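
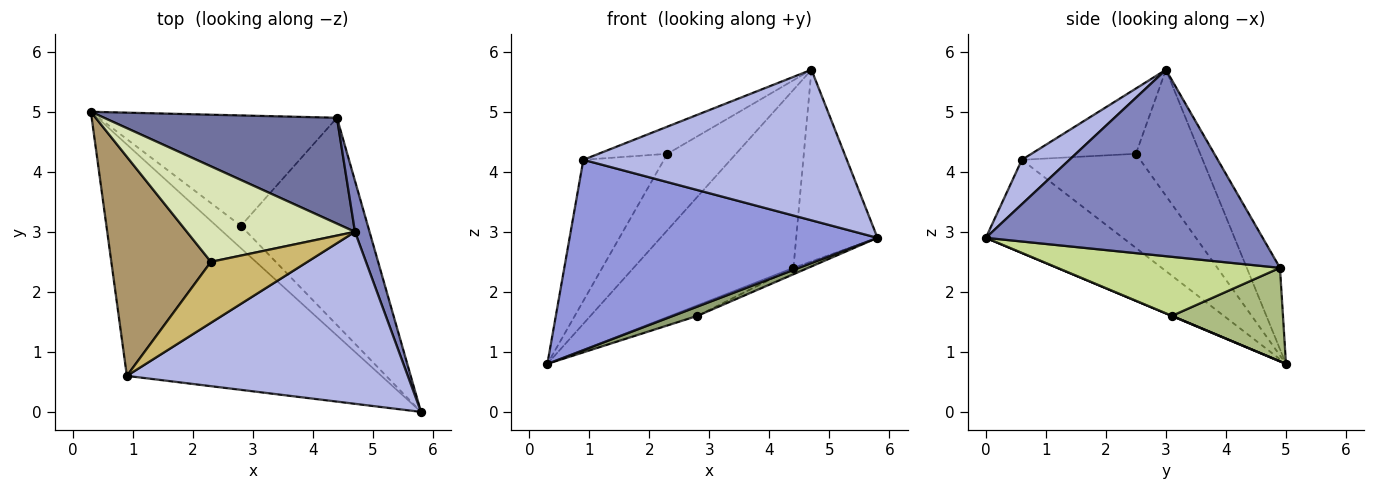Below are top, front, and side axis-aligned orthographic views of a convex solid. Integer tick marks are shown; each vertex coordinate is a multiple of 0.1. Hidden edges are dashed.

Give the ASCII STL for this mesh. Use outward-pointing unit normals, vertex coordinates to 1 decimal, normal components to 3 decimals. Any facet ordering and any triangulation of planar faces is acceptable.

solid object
 facet normal -0.176 0.846 0.503
  outer loop
   vertex 4.4 4.9 2.4
   vertex 0.3 5.0 0.8
   vertex 4.7 3.0 5.7
  endloop
 endfacet
 facet normal 0.957 0.281 0.075
  outer loop
   vertex 4.4 4.9 2.4
   vertex 4.7 3.0 5.7
   vertex 5.8 0.0 2.9
  endloop
 endfacet
 facet normal -0.272 -0.611 -0.743
  outer loop
   vertex 0.9 0.6 4.2
   vertex 0.3 5.0 0.8
   vertex 5.8 0.0 2.9
  endloop
 endfacet
 facet normal 0.118 -0.654 0.747
  outer loop
   vertex 0.9 0.6 4.2
   vertex 5.8 0.0 2.9
   vertex 4.7 3.0 5.7
  endloop
 endfacet
 facet normal 0.005 -0.383 -0.924
  outer loop
   vertex 2.8 3.1 1.6
   vertex 5.8 0.0 2.9
   vertex 0.3 5.0 0.8
  endloop
 endfacet
 facet normal 0.364 0.089 -0.927
  outer loop
   vertex 2.8 3.1 1.6
   vertex 0.3 5.0 0.8
   vertex 4.4 4.9 2.4
  endloop
 endfacet
 facet normal 0.422 0.028 -0.906
  outer loop
   vertex 2.8 3.1 1.6
   vertex 4.4 4.9 2.4
   vertex 5.8 0.0 2.9
  endloop
 endfacet
 facet normal -0.505 0.539 0.674
  outer loop
   vertex 2.3 2.5 4.3
   vertex 4.7 3.0 5.7
   vertex 0.3 5.0 0.8
  endloop
 endfacet
 facet normal -0.622 0.424 0.658
  outer loop
   vertex 2.3 2.5 4.3
   vertex 0.3 5.0 0.8
   vertex 0.9 0.6 4.2
  endloop
 endfacet
 facet normal -0.525 0.346 0.777
  outer loop
   vertex 2.3 2.5 4.3
   vertex 0.9 0.6 4.2
   vertex 4.7 3.0 5.7
  endloop
 endfacet
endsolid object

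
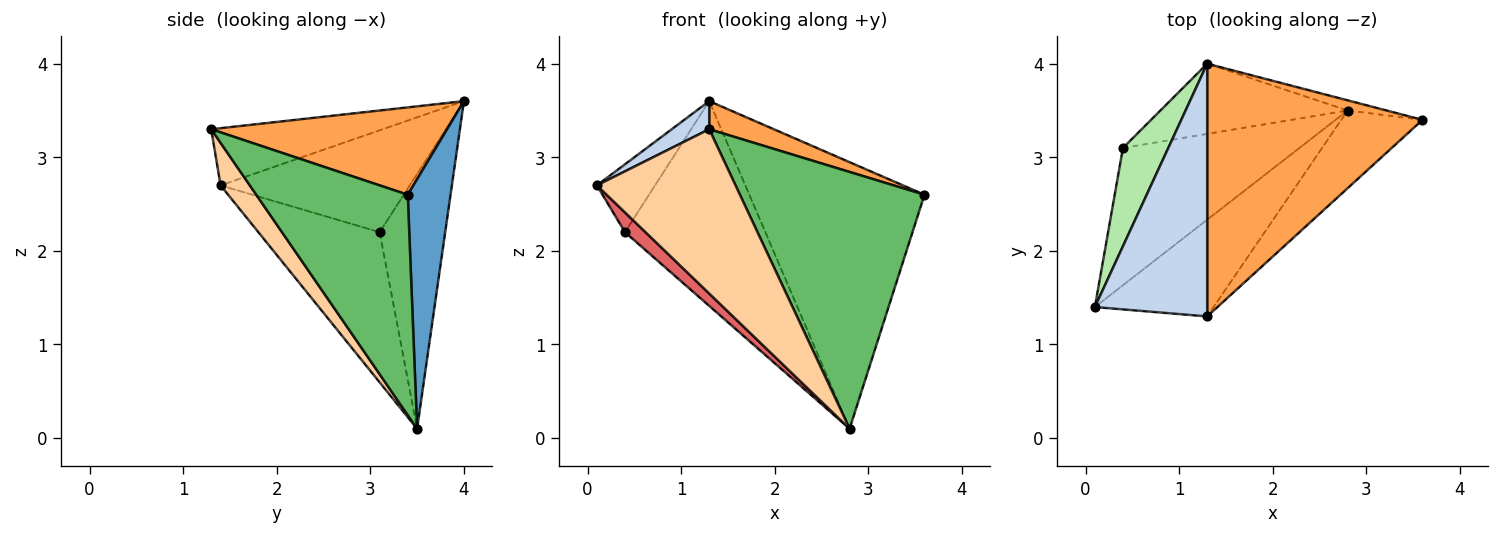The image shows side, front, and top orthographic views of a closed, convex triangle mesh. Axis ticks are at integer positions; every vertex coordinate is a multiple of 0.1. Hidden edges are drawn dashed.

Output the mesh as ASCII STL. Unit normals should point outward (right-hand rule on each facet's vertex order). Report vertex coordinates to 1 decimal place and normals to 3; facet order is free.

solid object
 facet normal 0.237 0.971 -0.037
  outer loop
   vertex 2.8 3.5 0.1
   vertex 1.3 4.0 3.6
   vertex 3.6 3.4 2.6
  endloop
 endfacet
 facet normal -0.452 -0.099 0.887
  outer loop
   vertex 1.3 1.3 3.3
   vertex 1.3 4.0 3.6
   vertex 0.1 1.4 2.7
  endloop
 endfacet
 facet normal 0.374 -0.102 0.922
  outer loop
   vertex 1.3 1.3 3.3
   vertex 3.6 3.4 2.6
   vertex 1.3 4.0 3.6
  endloop
 endfacet
 facet normal 0.179 -0.848 -0.499
  outer loop
   vertex 1.3 1.3 3.3
   vertex 0.1 1.4 2.7
   vertex 2.8 3.5 0.1
  endloop
 endfacet
 facet normal 0.618 -0.753 -0.228
  outer loop
   vertex 1.3 1.3 3.3
   vertex 2.8 3.5 0.1
   vertex 3.6 3.4 2.6
  endloop
 endfacet
 facet normal -0.880 0.270 0.392
  outer loop
   vertex 0.4 3.1 2.2
   vertex 0.1 1.4 2.7
   vertex 1.3 4.0 3.6
  endloop
 endfacet
 facet normal -0.644 -0.109 -0.757
  outer loop
   vertex 0.4 3.1 2.2
   vertex 2.8 3.5 0.1
   vertex 0.1 1.4 2.7
  endloop
 endfacet
 facet normal -0.404 0.865 -0.297
  outer loop
   vertex 0.4 3.1 2.2
   vertex 1.3 4.0 3.6
   vertex 2.8 3.5 0.1
  endloop
 endfacet
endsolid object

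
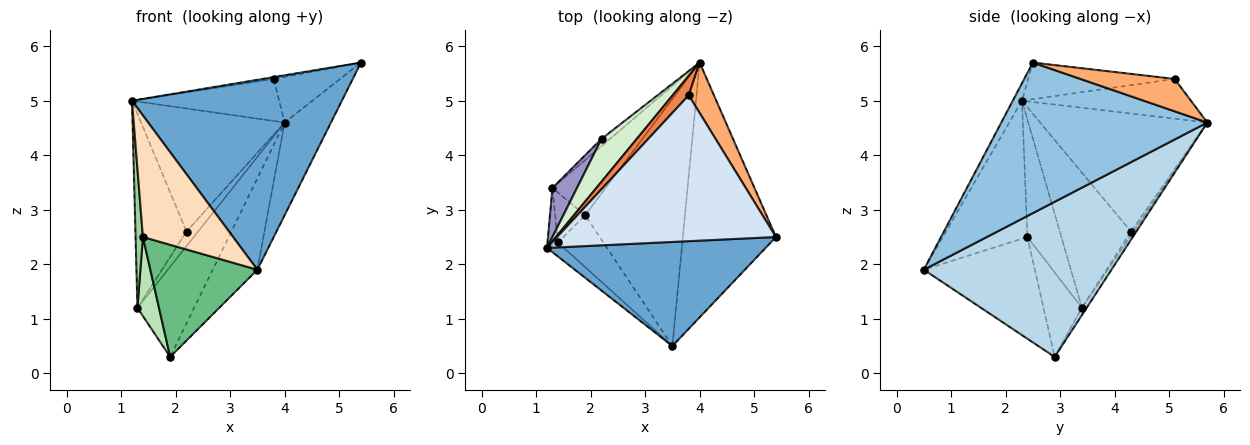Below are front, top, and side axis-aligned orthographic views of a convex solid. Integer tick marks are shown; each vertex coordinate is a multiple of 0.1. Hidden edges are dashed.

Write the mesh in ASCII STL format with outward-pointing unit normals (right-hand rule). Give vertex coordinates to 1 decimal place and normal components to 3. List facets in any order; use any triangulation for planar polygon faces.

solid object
 facet normal -0.038 -0.876 0.480
  outer loop
   vertex 3.5 0.5 1.9
   vertex 5.4 2.5 5.7
   vertex 1.2 2.3 5.0
  endloop
 endfacet
 facet normal 0.835 0.188 -0.517
  outer loop
   vertex 3.5 0.5 1.9
   vertex 4.0 5.7 4.6
   vertex 5.4 2.5 5.7
  endloop
 endfacet
 facet normal 0.825 0.196 -0.530
  outer loop
   vertex 3.5 0.5 1.9
   vertex 1.9 2.9 0.3
   vertex 4.0 5.7 4.6
  endloop
 endfacet
 facet normal -0.165 0.012 0.986
  outer loop
   vertex 3.8 5.1 5.4
   vertex 1.2 2.3 5.0
   vertex 5.4 2.5 5.7
  endloop
 endfacet
 facet normal -0.721 0.628 0.291
  outer loop
   vertex 3.8 5.1 5.4
   vertex 4.0 5.7 4.6
   vertex 1.2 2.3 5.0
  endloop
 endfacet
 facet normal 0.689 0.486 0.537
  outer loop
   vertex 3.8 5.1 5.4
   vertex 5.4 2.5 5.7
   vertex 4.0 5.7 4.6
  endloop
 endfacet
 facet normal -0.070 0.851 -0.520
  outer loop
   vertex 1.3 3.4 1.2
   vertex 4.0 5.7 4.6
   vertex 1.9 2.9 0.3
  endloop
 endfacet
 facet normal -0.682 -0.727 -0.084
  outer loop
   vertex 1.4 2.4 2.5
   vertex 3.5 0.5 1.9
   vertex 1.2 2.3 5.0
  endloop
 endfacet
 facet normal -0.685 -0.661 -0.306
  outer loop
   vertex 1.4 2.4 2.5
   vertex 1.9 2.9 0.3
   vertex 3.5 0.5 1.9
  endloop
 endfacet
 facet normal -0.974 -0.210 -0.086
  outer loop
   vertex 1.4 2.4 2.5
   vertex 1.2 2.3 5.0
   vertex 1.3 3.4 1.2
  endloop
 endfacet
 facet normal -0.833 -0.468 -0.296
  outer loop
   vertex 1.4 2.4 2.5
   vertex 1.3 3.4 1.2
   vertex 1.9 2.9 0.3
  endloop
 endfacet
 facet normal -0.740 0.635 0.221
  outer loop
   vertex 2.2 4.3 2.6
   vertex 1.2 2.3 5.0
   vertex 4.0 5.7 4.6
  endloop
 endfacet
 facet normal -0.804 0.577 0.146
  outer loop
   vertex 2.2 4.3 2.6
   vertex 1.3 3.4 1.2
   vertex 1.2 2.3 5.0
  endloop
 endfacet
 facet normal -0.195 0.877 -0.439
  outer loop
   vertex 2.2 4.3 2.6
   vertex 4.0 5.7 4.6
   vertex 1.3 3.4 1.2
  endloop
 endfacet
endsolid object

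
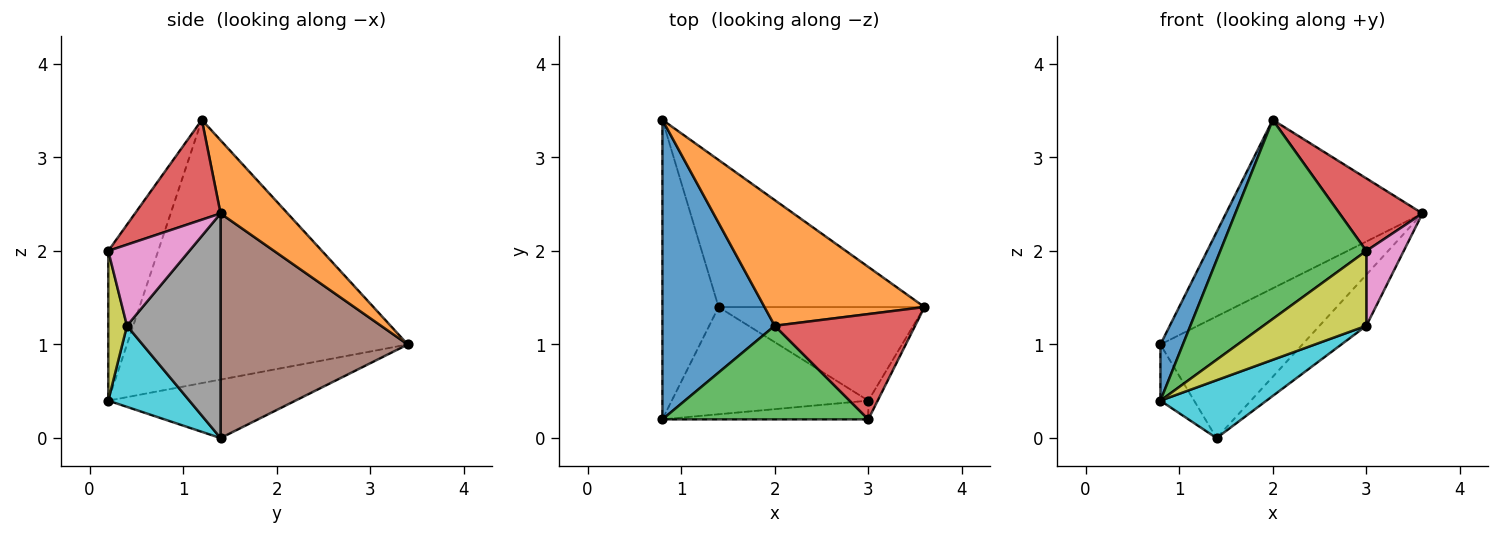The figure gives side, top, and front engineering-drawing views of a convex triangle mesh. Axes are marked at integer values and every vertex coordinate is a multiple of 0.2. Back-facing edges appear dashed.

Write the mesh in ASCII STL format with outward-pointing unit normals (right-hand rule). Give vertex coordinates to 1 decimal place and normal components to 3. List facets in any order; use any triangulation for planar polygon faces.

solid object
 facet normal -0.917 -0.073 0.391
  outer loop
   vertex 2.0 1.2 3.4
   vertex 0.8 3.4 1.0
   vertex 0.8 0.2 0.4
  endloop
 endfacet
 facet normal 0.264 0.773 0.577
  outer loop
   vertex 2.0 1.2 3.4
   vertex 3.6 1.4 2.4
   vertex 0.8 3.4 1.0
  endloop
 endfacet
 facet normal -0.296 -0.865 0.406
  outer loop
   vertex 3.0 0.2 2.0
   vertex 2.0 1.2 3.4
   vertex 0.8 0.2 0.4
  endloop
 endfacet
 facet normal 0.505 -0.490 0.711
  outer loop
   vertex 3.0 0.2 2.0
   vertex 3.6 1.4 2.4
   vertex 2.0 1.2 3.4
  endloop
 endfacet
 facet normal -0.715 0.129 -0.687
  outer loop
   vertex 1.4 1.4 0.0
   vertex 0.8 0.2 0.4
   vertex 0.8 3.4 1.0
  endloop
 endfacet
 facet normal 0.643 0.488 -0.590
  outer loop
   vertex 1.4 1.4 0.0
   vertex 0.8 3.4 1.0
   vertex 3.6 1.4 2.4
  endloop
 endfacet
 facet normal 0.903 -0.417 -0.104
  outer loop
   vertex 3.0 0.4 1.2
   vertex 3.6 1.4 2.4
   vertex 3.0 0.2 2.0
  endloop
 endfacet
 facet normal 0.692 0.346 -0.634
  outer loop
   vertex 3.0 0.4 1.2
   vertex 1.4 1.4 0.0
   vertex 3.6 1.4 2.4
  endloop
 endfacet
 facet normal 0.174 -0.955 -0.239
  outer loop
   vertex 3.0 0.4 1.2
   vertex 3.0 0.2 2.0
   vertex 0.8 0.2 0.4
  endloop
 endfacet
 facet normal 0.341 -0.446 -0.827
  outer loop
   vertex 3.0 0.4 1.2
   vertex 0.8 0.2 0.4
   vertex 1.4 1.4 0.0
  endloop
 endfacet
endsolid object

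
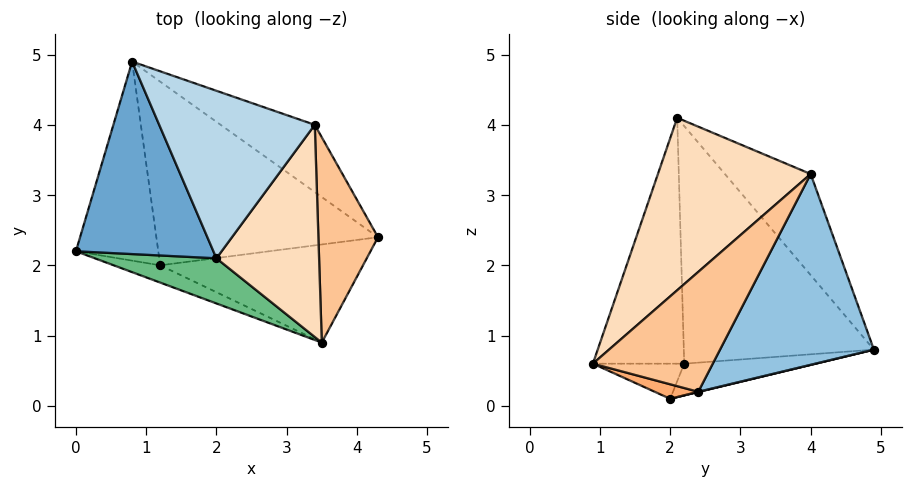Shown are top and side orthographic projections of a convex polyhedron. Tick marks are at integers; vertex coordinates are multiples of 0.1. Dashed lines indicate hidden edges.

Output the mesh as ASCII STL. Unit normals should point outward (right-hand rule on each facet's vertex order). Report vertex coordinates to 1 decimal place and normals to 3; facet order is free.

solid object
 facet normal -0.845 0.214 0.489
  outer loop
   vertex 2.0 2.1 4.1
   vertex 0.8 4.9 0.8
   vertex 0.0 2.2 0.6
  endloop
 endfacet
 facet normal 0.531 0.806 -0.262
  outer loop
   vertex 3.4 4.0 3.3
   vertex 4.3 2.4 0.2
   vertex 0.8 4.9 0.8
  endloop
 endfacet
 facet normal -0.435 0.602 0.669
  outer loop
   vertex 3.4 4.0 3.3
   vertex 0.8 4.9 0.8
   vertex 2.0 2.1 4.1
  endloop
 endfacet
 facet normal -0.354 0.173 -0.919
  outer loop
   vertex 1.2 2.0 0.1
   vertex 0.0 2.2 0.6
   vertex 0.8 4.9 0.8
  endloop
 endfacet
 facet normal 0.001 0.235 -0.972
  outer loop
   vertex 1.2 2.0 0.1
   vertex 0.8 4.9 0.8
   vertex 4.3 2.4 0.2
  endloop
 endfacet
 facet normal 0.068 -0.291 -0.954
  outer loop
   vertex 3.5 0.9 0.6
   vertex 1.2 2.0 0.1
   vertex 4.3 2.4 0.2
  endloop
 endfacet
 facet normal 0.843 -0.338 0.419
  outer loop
   vertex 3.5 0.9 0.6
   vertex 4.3 2.4 0.2
   vertex 3.4 4.0 3.3
  endloop
 endfacet
 facet normal 0.793 -0.385 0.472
  outer loop
   vertex 3.5 0.9 0.6
   vertex 3.4 4.0 3.3
   vertex 2.0 2.1 4.1
  endloop
 endfacet
 facet normal -0.343 -0.924 0.170
  outer loop
   vertex 3.5 0.9 0.6
   vertex 2.0 2.1 4.1
   vertex 0.0 2.2 0.6
  endloop
 endfacet
 facet normal -0.316 -0.851 -0.418
  outer loop
   vertex 3.5 0.9 0.6
   vertex 0.0 2.2 0.6
   vertex 1.2 2.0 0.1
  endloop
 endfacet
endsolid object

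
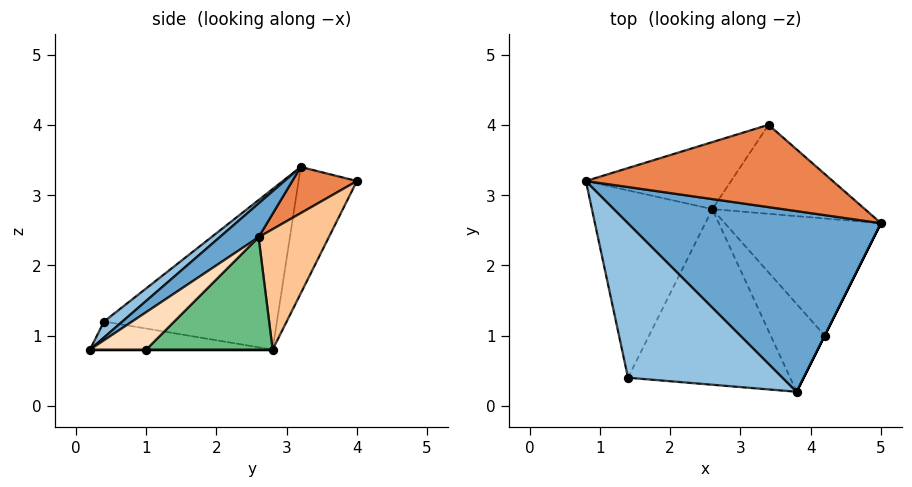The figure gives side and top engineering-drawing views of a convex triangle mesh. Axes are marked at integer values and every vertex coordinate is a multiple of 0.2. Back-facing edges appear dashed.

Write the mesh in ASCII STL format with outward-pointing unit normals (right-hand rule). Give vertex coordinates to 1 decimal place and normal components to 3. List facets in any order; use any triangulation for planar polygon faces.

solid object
 facet normal 0.107 -0.588 0.802
  outer loop
   vertex 3.8 0.2 0.8
   vertex 5.0 2.6 2.4
   vertex 0.8 3.2 3.4
  endloop
 endfacet
 facet normal 0.082 -0.605 0.792
  outer loop
   vertex 1.4 0.4 1.2
   vertex 3.8 0.2 0.8
   vertex 0.8 3.2 3.4
  endloop
 endfacet
 facet normal -0.766 0.287 -0.575
  outer loop
   vertex 1.4 0.4 1.2
   vertex 0.8 3.2 3.4
   vertex 2.6 2.8 0.8
  endloop
 endfacet
 facet normal -0.170 -0.079 -0.982
  outer loop
   vertex 1.4 0.4 1.2
   vertex 2.6 2.8 0.8
   vertex 3.8 0.2 0.8
  endloop
 endfacet
 facet normal 0.173 -0.332 0.927
  outer loop
   vertex 3.4 4.0 3.2
   vertex 0.8 3.2 3.4
   vertex 5.0 2.6 2.4
  endloop
 endfacet
 facet normal -0.300 0.889 -0.345
  outer loop
   vertex 3.4 4.0 3.2
   vertex 2.6 2.8 0.8
   vertex 0.8 3.2 3.4
  endloop
 endfacet
 facet normal 0.405 0.756 -0.513
  outer loop
   vertex 3.4 4.0 3.2
   vertex 5.0 2.6 2.4
   vertex 2.6 2.8 0.8
  endloop
 endfacet
 facet normal 0.894 -0.447 0.000
  outer loop
   vertex 4.2 1.0 0.8
   vertex 5.0 2.6 2.4
   vertex 3.8 0.2 0.8
  endloop
 endfacet
 facet normal 0.519 0.461 -0.720
  outer loop
   vertex 4.2 1.0 0.8
   vertex 2.6 2.8 0.8
   vertex 5.0 2.6 2.4
  endloop
 endfacet
 facet normal 0.000 0.000 -1.000
  outer loop
   vertex 4.2 1.0 0.8
   vertex 3.8 0.2 0.8
   vertex 2.6 2.8 0.8
  endloop
 endfacet
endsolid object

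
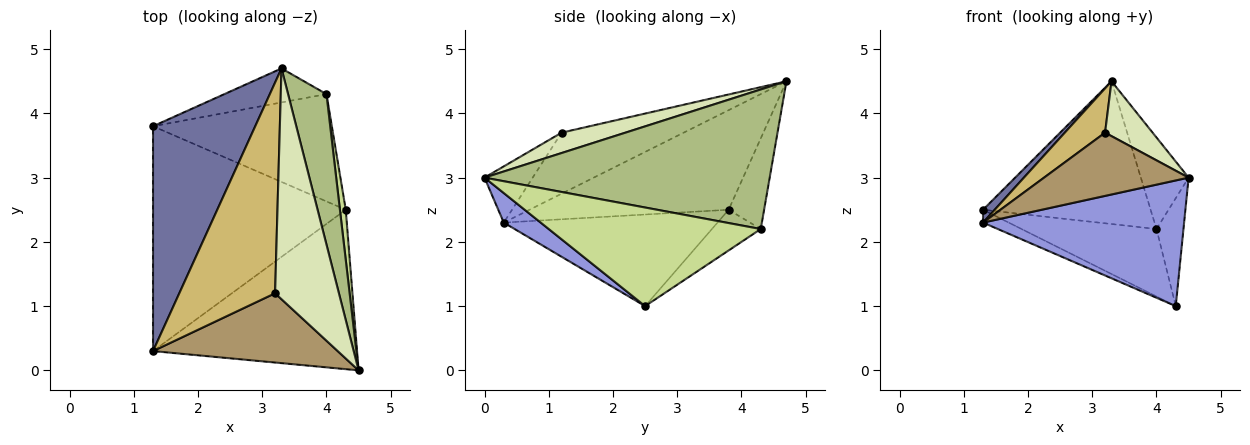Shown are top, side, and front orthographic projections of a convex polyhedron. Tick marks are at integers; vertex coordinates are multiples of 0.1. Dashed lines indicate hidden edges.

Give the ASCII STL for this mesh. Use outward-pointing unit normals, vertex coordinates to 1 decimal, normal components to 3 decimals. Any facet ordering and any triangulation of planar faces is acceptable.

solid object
 facet normal -0.697 -0.041 0.716
  outer loop
   vertex 1.3 0.3 2.3
   vertex 3.3 4.7 4.5
   vertex 1.3 3.8 2.5
  endloop
 endfacet
 facet normal -0.429 0.052 -0.902
  outer loop
   vertex 1.3 0.3 2.3
   vertex 1.3 3.8 2.5
   vertex 4.3 2.5 1.0
  endloop
 endfacet
 facet normal 0.113 -0.615 -0.780
  outer loop
   vertex 1.3 0.3 2.3
   vertex 4.3 2.5 1.0
   vertex 4.5 0.0 3.0
  endloop
 endfacet
 facet normal -0.202 0.953 -0.227
  outer loop
   vertex 4.0 4.3 2.2
   vertex 1.3 3.8 2.5
   vertex 3.3 4.7 4.5
  endloop
 endfacet
 facet normal -0.189 0.523 -0.831
  outer loop
   vertex 4.0 4.3 2.2
   vertex 4.3 2.5 1.0
   vertex 1.3 3.8 2.5
  endloop
 endfacet
 facet normal 0.952 0.159 0.262
  outer loop
   vertex 4.0 4.3 2.2
   vertex 3.3 4.7 4.5
   vertex 4.5 0.0 3.0
  endloop
 endfacet
 facet normal 0.990 0.126 0.059
  outer loop
   vertex 4.0 4.3 2.2
   vertex 4.5 0.0 3.0
   vertex 4.3 2.5 1.0
  endloop
 endfacet
 facet normal 0.296 -0.221 0.929
  outer loop
   vertex 3.2 1.2 3.7
   vertex 4.5 0.0 3.0
   vertex 3.3 4.7 4.5
  endloop
 endfacet
 facet normal -0.219 -0.658 0.721
  outer loop
   vertex 3.2 1.2 3.7
   vertex 1.3 0.3 2.3
   vertex 4.5 0.0 3.0
  endloop
 endfacet
 facet normal -0.529 -0.175 0.830
  outer loop
   vertex 3.2 1.2 3.7
   vertex 3.3 4.7 4.5
   vertex 1.3 0.3 2.3
  endloop
 endfacet
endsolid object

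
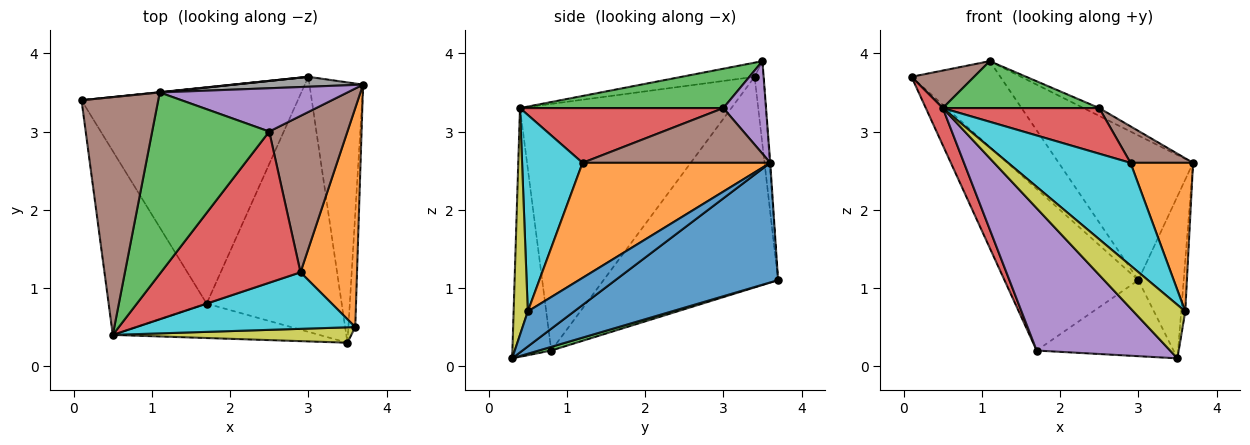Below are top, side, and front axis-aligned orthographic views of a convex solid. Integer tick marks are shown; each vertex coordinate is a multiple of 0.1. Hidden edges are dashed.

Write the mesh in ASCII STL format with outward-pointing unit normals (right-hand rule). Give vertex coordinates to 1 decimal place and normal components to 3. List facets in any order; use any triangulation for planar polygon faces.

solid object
 facet normal 0.884 0.247 -0.396
  outer loop
   vertex 3.0 3.7 1.1
   vertex 3.7 3.6 2.6
   vertex 3.5 0.3 0.1
  endloop
 endfacet
 facet normal -0.615 0.472 -0.632
  outer loop
   vertex 1.7 0.8 0.2
   vertex 0.1 3.4 3.7
   vertex 3.0 3.7 1.1
  endloop
 endfacet
 facet normal 0.026 0.286 -0.958
  outer loop
   vertex 1.7 0.8 0.2
   vertex 3.0 3.7 1.1
   vertex 3.5 0.3 0.1
  endloop
 endfacet
 facet normal -0.927 -0.074 -0.368
  outer loop
   vertex 1.7 0.8 0.2
   vertex 0.5 0.4 3.3
   vertex 0.1 3.4 3.7
  endloop
 endfacet
 facet normal -0.272 -0.935 -0.226
  outer loop
   vertex 1.7 0.8 0.2
   vertex 3.5 0.3 0.1
   vertex 0.5 0.4 3.3
  endloop
 endfacet
 facet normal -0.179 -0.153 0.972
  outer loop
   vertex 1.1 3.5 3.9
   vertex 0.1 3.4 3.7
   vertex 0.5 0.4 3.3
  endloop
 endfacet
 facet normal -0.100 0.995 0.003
  outer loop
   vertex 1.1 3.5 3.9
   vertex 3.0 3.7 1.1
   vertex 0.1 3.4 3.7
  endloop
 endfacet
 facet normal -0.004 0.998 0.068
  outer loop
   vertex 1.1 3.5 3.9
   vertex 3.7 3.6 2.6
   vertex 3.0 3.7 1.1
  endloop
 endfacet
 facet normal 0.254 -0.929 0.267
  outer loop
   vertex 3.6 0.5 0.7
   vertex 0.5 0.4 3.3
   vertex 3.5 0.3 0.1
  endloop
 endfacet
 facet normal 0.397 -0.804 0.443
  outer loop
   vertex 3.6 0.5 0.7
   vertex 2.9 1.2 2.6
   vertex 0.5 0.4 3.3
  endloop
 endfacet
 facet normal 0.978 0.086 -0.192
  outer loop
   vertex 3.6 0.5 0.7
   vertex 3.5 0.3 0.1
   vertex 3.7 3.6 2.6
  endloop
 endfacet
 facet normal 0.860 -0.287 0.422
  outer loop
   vertex 3.6 0.5 0.7
   vertex 3.7 3.6 2.6
   vertex 2.9 1.2 2.6
  endloop
 endfacet
 facet normal 0.310 -0.238 0.921
  outer loop
   vertex 2.5 3.0 3.3
   vertex 1.1 3.5 3.9
   vertex 0.5 0.4 3.3
  endloop
 endfacet
 facet normal 0.352 -0.270 0.896
  outer loop
   vertex 2.5 3.0 3.3
   vertex 0.5 0.4 3.3
   vertex 2.9 1.2 2.6
  endloop
 endfacet
 facet normal 0.437 0.160 0.885
  outer loop
   vertex 2.5 3.0 3.3
   vertex 3.7 3.6 2.6
   vertex 1.1 3.5 3.9
  endloop
 endfacet
 facet normal 0.563 -0.188 0.805
  outer loop
   vertex 2.5 3.0 3.3
   vertex 2.9 1.2 2.6
   vertex 3.7 3.6 2.6
  endloop
 endfacet
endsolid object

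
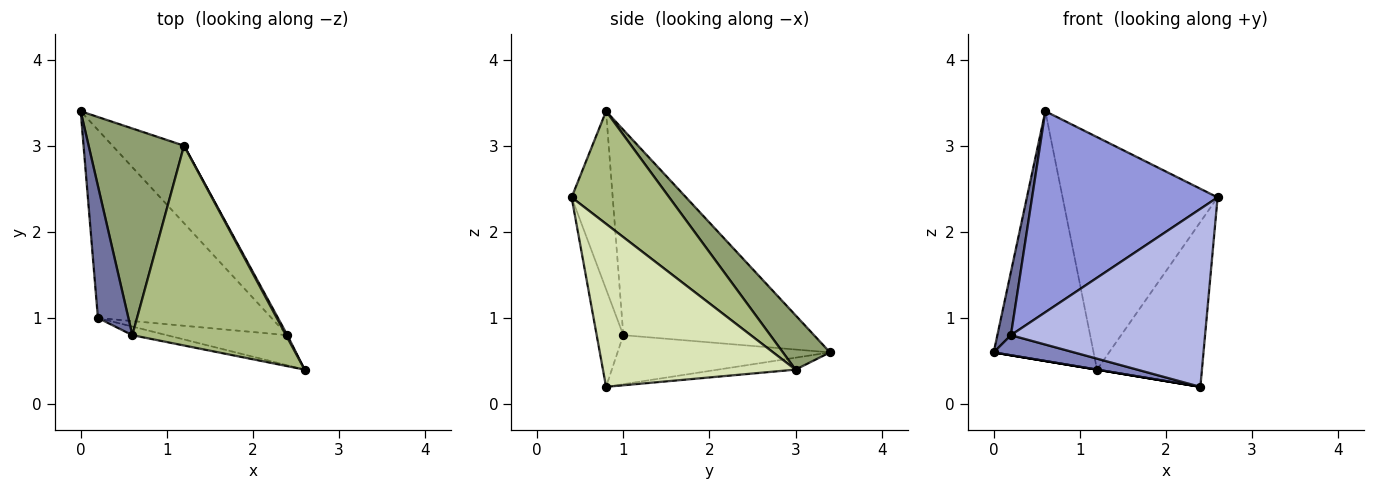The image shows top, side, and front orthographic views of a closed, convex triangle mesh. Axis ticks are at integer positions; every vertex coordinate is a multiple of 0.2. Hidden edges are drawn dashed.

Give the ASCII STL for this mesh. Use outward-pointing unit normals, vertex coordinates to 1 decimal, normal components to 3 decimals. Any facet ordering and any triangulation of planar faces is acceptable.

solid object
 facet normal -0.987 -0.070 0.146
  outer loop
   vertex 0.2 1.0 0.8
   vertex 0.6 0.8 3.4
   vertex 0.0 3.4 0.6
  endloop
 endfacet
 facet normal -0.270 -0.102 -0.957
  outer loop
   vertex 0.2 1.0 0.8
   vertex 0.0 3.4 0.6
   vertex 2.4 0.8 0.2
  endloop
 endfacet
 facet normal -0.216 -0.975 -0.042
  outer loop
   vertex 0.2 1.0 0.8
   vertex 2.6 0.4 2.4
   vertex 0.6 0.8 3.4
  endloop
 endfacet
 facet normal -0.134 -0.977 -0.165
  outer loop
   vertex 0.2 1.0 0.8
   vertex 2.4 0.8 0.2
   vertex 2.6 0.4 2.4
  endloop
 endfacet
 facet normal 0.341 0.724 0.599
  outer loop
   vertex 1.2 3.0 0.4
   vertex 0.0 3.4 0.6
   vertex 0.6 0.8 3.4
  endloop
 endfacet
 facet normal 0.431 0.684 0.588
  outer loop
   vertex 1.2 3.0 0.4
   vertex 0.6 0.8 3.4
   vertex 2.6 0.4 2.4
  endloop
 endfacet
 facet normal -0.164 0.000 -0.986
  outer loop
   vertex 1.2 3.0 0.4
   vertex 2.4 0.8 0.2
   vertex 0.0 3.4 0.6
  endloop
 endfacet
 facet normal 0.878 0.478 0.007
  outer loop
   vertex 1.2 3.0 0.4
   vertex 2.6 0.4 2.4
   vertex 2.4 0.8 0.2
  endloop
 endfacet
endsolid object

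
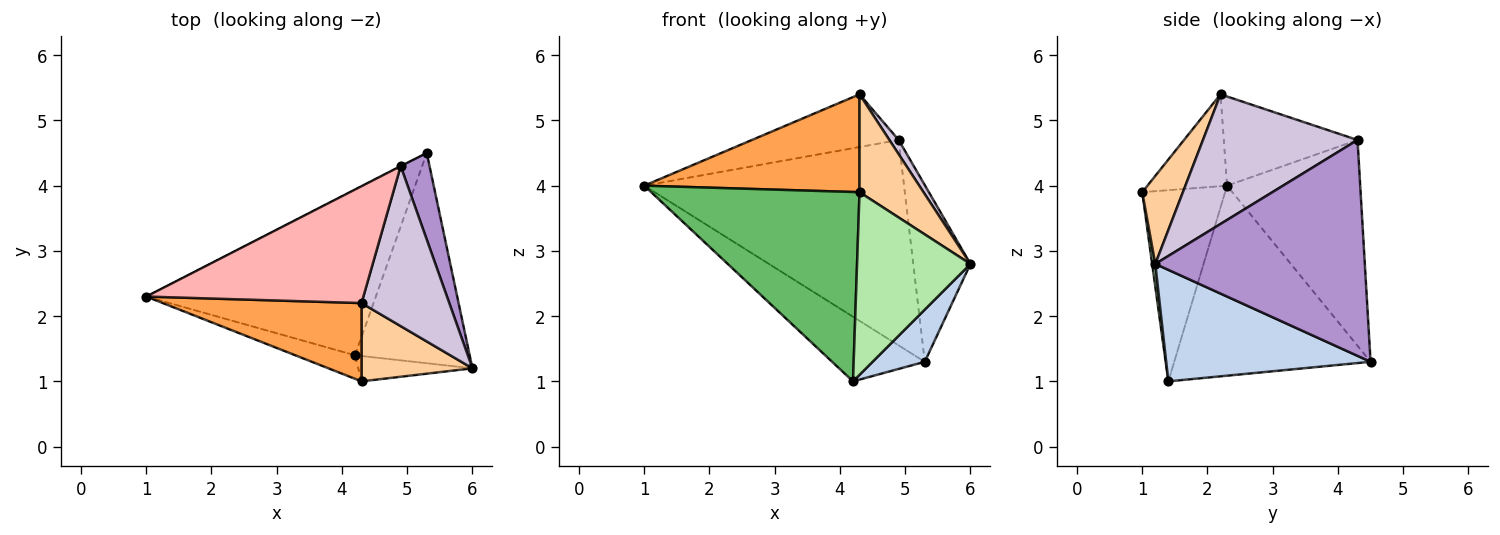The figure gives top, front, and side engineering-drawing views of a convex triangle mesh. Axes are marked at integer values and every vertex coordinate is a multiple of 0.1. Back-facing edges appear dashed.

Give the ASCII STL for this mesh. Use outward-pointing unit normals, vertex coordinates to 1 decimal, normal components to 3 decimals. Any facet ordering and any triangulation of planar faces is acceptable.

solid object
 facet normal -0.611 0.288 -0.738
  outer loop
   vertex 4.2 1.4 1.0
   vertex 1.0 2.3 4.0
   vertex 5.3 4.5 1.3
  endloop
 endfacet
 facet normal 0.686 -0.175 -0.706
  outer loop
   vertex 4.2 1.4 1.0
   vertex 5.3 4.5 1.3
   vertex 6.0 1.2 2.8
  endloop
 endfacet
 facet normal -0.277 -0.750 0.600
  outer loop
   vertex 4.3 1.0 3.9
   vertex 4.3 2.2 5.4
   vertex 1.0 2.3 4.0
  endloop
 endfacet
 facet normal 0.444 -0.700 0.560
  outer loop
   vertex 4.3 1.0 3.9
   vertex 6.0 1.2 2.8
   vertex 4.3 2.2 5.4
  endloop
 endfacet
 facet normal -0.367 -0.923 -0.115
  outer loop
   vertex 4.3 1.0 3.9
   vertex 1.0 2.3 4.0
   vertex 4.2 1.4 1.0
  endloop
 endfacet
 facet normal 0.028 -0.990 -0.138
  outer loop
   vertex 4.3 1.0 3.9
   vertex 4.2 1.4 1.0
   vertex 6.0 1.2 2.8
  endloop
 endfacet
 facet normal -0.456 0.890 -0.001
  outer loop
   vertex 4.9 4.3 4.7
   vertex 5.3 4.5 1.3
   vertex 1.0 2.3 4.0
  endloop
 endfacet
 facet normal -0.351 0.385 0.854
  outer loop
   vertex 4.9 4.3 4.7
   vertex 1.0 2.3 4.0
   vertex 4.3 2.2 5.4
  endloop
 endfacet
 facet normal 0.957 0.261 0.128
  outer loop
   vertex 4.9 4.3 4.7
   vertex 6.0 1.2 2.8
   vertex 5.3 4.5 1.3
  endloop
 endfacet
 facet normal 0.827 -0.050 0.560
  outer loop
   vertex 4.9 4.3 4.7
   vertex 4.3 2.2 5.4
   vertex 6.0 1.2 2.8
  endloop
 endfacet
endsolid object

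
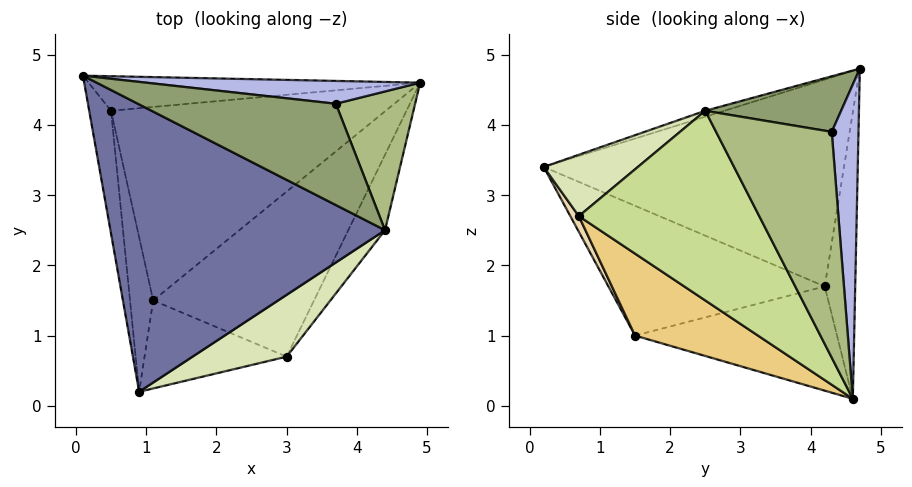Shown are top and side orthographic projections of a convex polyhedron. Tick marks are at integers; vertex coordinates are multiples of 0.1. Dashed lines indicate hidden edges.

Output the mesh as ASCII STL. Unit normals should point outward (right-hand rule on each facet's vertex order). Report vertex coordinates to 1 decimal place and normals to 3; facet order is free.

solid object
 facet normal -0.021 -0.300 0.954
  outer loop
   vertex 4.4 2.5 4.2
   vertex 0.1 4.7 4.8
   vertex 0.9 0.2 3.4
  endloop
 endfacet
 facet normal -0.153 0.972 -0.177
  outer loop
   vertex 0.5 4.2 1.7
   vertex 0.1 4.7 4.8
   vertex 4.9 4.6 0.1
  endloop
 endfacet
 facet normal -0.984 -0.143 -0.104
  outer loop
   vertex 0.5 4.2 1.7
   vertex 0.9 0.2 3.4
   vertex 0.1 4.7 4.8
  endloop
 endfacet
 facet normal 0.140 0.983 0.122
  outer loop
   vertex 3.7 4.3 3.9
   vertex 4.9 4.6 0.1
   vertex 0.1 4.7 4.8
  endloop
 endfacet
 facet normal 0.261 0.257 0.931
  outer loop
   vertex 3.7 4.3 3.9
   vertex 0.1 4.7 4.8
   vertex 4.4 2.5 4.2
  endloop
 endfacet
 facet normal 0.869 0.389 0.305
  outer loop
   vertex 3.7 4.3 3.9
   vertex 4.4 2.5 4.2
   vertex 4.9 4.6 0.1
  endloop
 endfacet
 facet normal 0.840 -0.518 -0.163
  outer loop
   vertex 3.0 0.7 2.7
   vertex 4.9 4.6 0.1
   vertex 4.4 2.5 4.2
  endloop
 endfacet
 facet normal 0.363 -0.747 0.557
  outer loop
   vertex 3.0 0.7 2.7
   vertex 4.4 2.5 4.2
   vertex 0.9 0.2 3.4
  endloop
 endfacet
 facet normal -0.350 0.161 -0.923
  outer loop
   vertex 1.1 1.5 1.0
   vertex 0.5 4.2 1.7
   vertex 4.9 4.6 0.1
  endloop
 endfacet
 facet normal -0.970 -0.171 -0.173
  outer loop
   vertex 1.1 1.5 1.0
   vertex 0.9 0.2 3.4
   vertex 0.5 4.2 1.7
  endloop
 endfacet
 facet normal 0.352 -0.632 -0.691
  outer loop
   vertex 1.1 1.5 1.0
   vertex 4.9 4.6 0.1
   vertex 3.0 0.7 2.7
  endloop
 endfacet
 facet normal 0.052 -0.880 -0.472
  outer loop
   vertex 1.1 1.5 1.0
   vertex 3.0 0.7 2.7
   vertex 0.9 0.2 3.4
  endloop
 endfacet
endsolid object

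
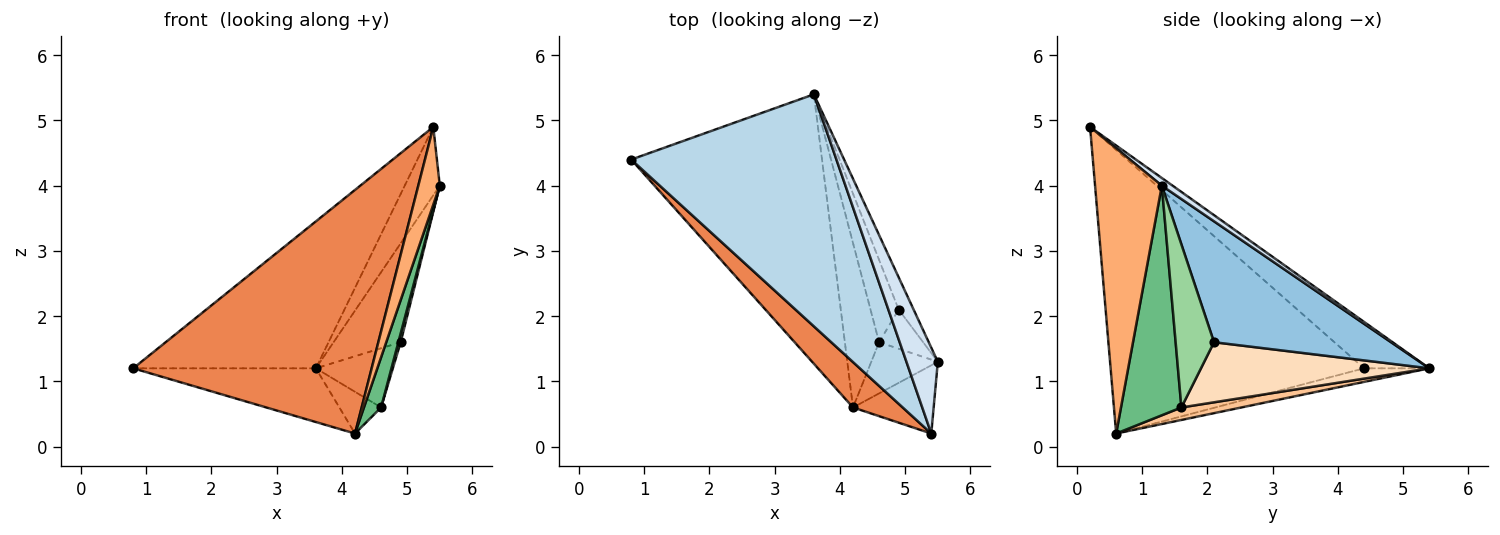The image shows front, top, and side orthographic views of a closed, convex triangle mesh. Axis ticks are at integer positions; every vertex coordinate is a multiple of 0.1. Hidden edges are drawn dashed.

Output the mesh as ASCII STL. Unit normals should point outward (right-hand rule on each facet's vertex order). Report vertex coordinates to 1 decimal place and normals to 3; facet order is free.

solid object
 facet normal -0.070 0.195 -0.978
  outer loop
   vertex 4.2 0.6 0.2
   vertex 0.8 4.4 1.2
   vertex 3.6 5.4 1.2
  endloop
 endfacet
 facet normal 0.929 0.352 -0.115
  outer loop
   vertex 4.9 2.1 1.6
   vertex 3.6 5.4 1.2
   vertex 5.5 1.3 4.0
  endloop
 endfacet
 facet normal -0.188 0.525 0.830
  outer loop
   vertex 5.4 0.2 4.9
   vertex 3.6 5.4 1.2
   vertex 0.8 4.4 1.2
  endloop
 endfacet
 facet normal 0.188 0.612 0.769
  outer loop
   vertex 5.4 0.2 4.9
   vertex 5.5 1.3 4.0
   vertex 3.6 5.4 1.2
  endloop
 endfacet
 facet normal -0.722 -0.680 0.127
  outer loop
   vertex 5.4 0.2 4.9
   vertex 0.8 4.4 1.2
   vertex 4.2 0.6 0.2
  endloop
 endfacet
 facet normal 0.919 -0.296 -0.260
  outer loop
   vertex 5.4 0.2 4.9
   vertex 4.2 0.6 0.2
   vertex 5.5 1.3 4.0
  endloop
 endfacet
 facet normal 0.334 0.232 -0.914
  outer loop
   vertex 4.6 1.6 0.6
   vertex 4.2 0.6 0.2
   vertex 3.6 5.4 1.2
  endloop
 endfacet
 facet normal 0.866 0.292 -0.406
  outer loop
   vertex 4.6 1.6 0.6
   vertex 3.6 5.4 1.2
   vertex 4.9 2.1 1.6
  endloop
 endfacet
 facet normal 0.927 -0.263 -0.269
  outer loop
   vertex 4.6 1.6 0.6
   vertex 5.5 1.3 4.0
   vertex 4.2 0.6 0.2
  endloop
 endfacet
 facet normal 0.964 -0.058 -0.260
  outer loop
   vertex 4.6 1.6 0.6
   vertex 4.9 2.1 1.6
   vertex 5.5 1.3 4.0
  endloop
 endfacet
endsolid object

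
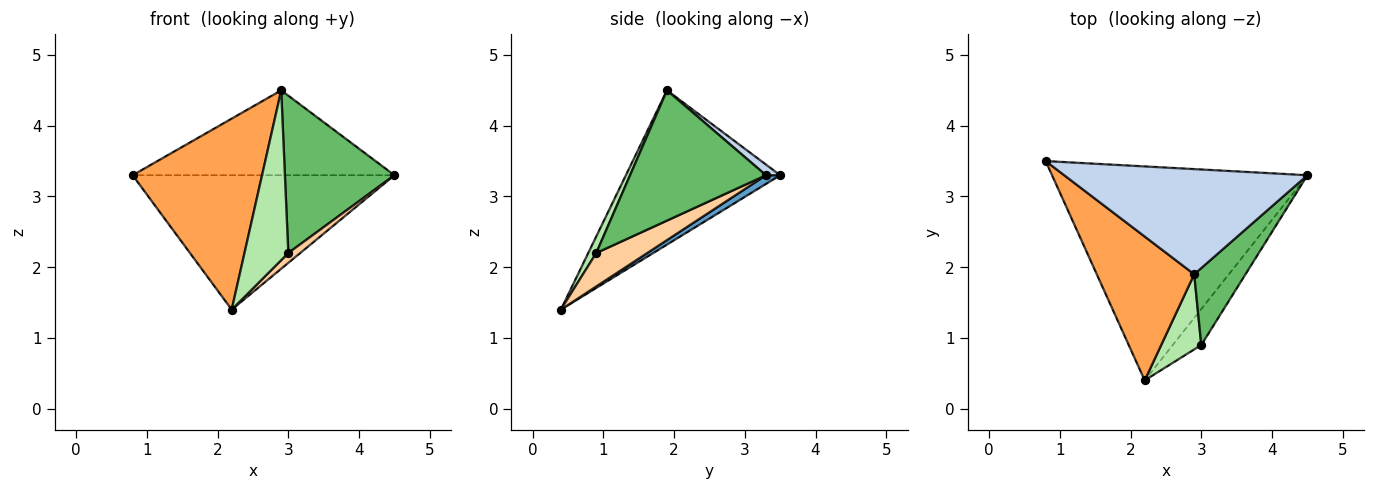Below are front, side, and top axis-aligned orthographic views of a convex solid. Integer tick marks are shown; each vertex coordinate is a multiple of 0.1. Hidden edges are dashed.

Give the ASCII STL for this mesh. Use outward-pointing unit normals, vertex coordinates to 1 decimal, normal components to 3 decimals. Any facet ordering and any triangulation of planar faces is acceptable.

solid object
 facet normal 0.029 0.532 -0.846
  outer loop
   vertex 2.2 0.4 1.4
   vertex 0.8 3.5 3.3
   vertex 4.5 3.3 3.3
  endloop
 endfacet
 facet normal 0.034 0.628 0.778
  outer loop
   vertex 2.9 1.9 4.5
   vertex 4.5 3.3 3.3
   vertex 0.8 3.5 3.3
  endloop
 endfacet
 facet normal -0.690 -0.578 0.436
  outer loop
   vertex 2.9 1.9 4.5
   vertex 0.8 3.5 3.3
   vertex 2.2 0.4 1.4
  endloop
 endfacet
 facet normal 0.749 -0.175 -0.639
  outer loop
   vertex 3.0 0.9 2.2
   vertex 2.2 0.4 1.4
   vertex 4.5 3.3 3.3
  endloop
 endfacet
 facet normal 0.745 -0.600 0.293
  outer loop
   vertex 3.0 0.9 2.2
   vertex 4.5 3.3 3.3
   vertex 2.9 1.9 4.5
  endloop
 endfacet
 facet normal 0.164 -0.902 0.399
  outer loop
   vertex 3.0 0.9 2.2
   vertex 2.9 1.9 4.5
   vertex 2.2 0.4 1.4
  endloop
 endfacet
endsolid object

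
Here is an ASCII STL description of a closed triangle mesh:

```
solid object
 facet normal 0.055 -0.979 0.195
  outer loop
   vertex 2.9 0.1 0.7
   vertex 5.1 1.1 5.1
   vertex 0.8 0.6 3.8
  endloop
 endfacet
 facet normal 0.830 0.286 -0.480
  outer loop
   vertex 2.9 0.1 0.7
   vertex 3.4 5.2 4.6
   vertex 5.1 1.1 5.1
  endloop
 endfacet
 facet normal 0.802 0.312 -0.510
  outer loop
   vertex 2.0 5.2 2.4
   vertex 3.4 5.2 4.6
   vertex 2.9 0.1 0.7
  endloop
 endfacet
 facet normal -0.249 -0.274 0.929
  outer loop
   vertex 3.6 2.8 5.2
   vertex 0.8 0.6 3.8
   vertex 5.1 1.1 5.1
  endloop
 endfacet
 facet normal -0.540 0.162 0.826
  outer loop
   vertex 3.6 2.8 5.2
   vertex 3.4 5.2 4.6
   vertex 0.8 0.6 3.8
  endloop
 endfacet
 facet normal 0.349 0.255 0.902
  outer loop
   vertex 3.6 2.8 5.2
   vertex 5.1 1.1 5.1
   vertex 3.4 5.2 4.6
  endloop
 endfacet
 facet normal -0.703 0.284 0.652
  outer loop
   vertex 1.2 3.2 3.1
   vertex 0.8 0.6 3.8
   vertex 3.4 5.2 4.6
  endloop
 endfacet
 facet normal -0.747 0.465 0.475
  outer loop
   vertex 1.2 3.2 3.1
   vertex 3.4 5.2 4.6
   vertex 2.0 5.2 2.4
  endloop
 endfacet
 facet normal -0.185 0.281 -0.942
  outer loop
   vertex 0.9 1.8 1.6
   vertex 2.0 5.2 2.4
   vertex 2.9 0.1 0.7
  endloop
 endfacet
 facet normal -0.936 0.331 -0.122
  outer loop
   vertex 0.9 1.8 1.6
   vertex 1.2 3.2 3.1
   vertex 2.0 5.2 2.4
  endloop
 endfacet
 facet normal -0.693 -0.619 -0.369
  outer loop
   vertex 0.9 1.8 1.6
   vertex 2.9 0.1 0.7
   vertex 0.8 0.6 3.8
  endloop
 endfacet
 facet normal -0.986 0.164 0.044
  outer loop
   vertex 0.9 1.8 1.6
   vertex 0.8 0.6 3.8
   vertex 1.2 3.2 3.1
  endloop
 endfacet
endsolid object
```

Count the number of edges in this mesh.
18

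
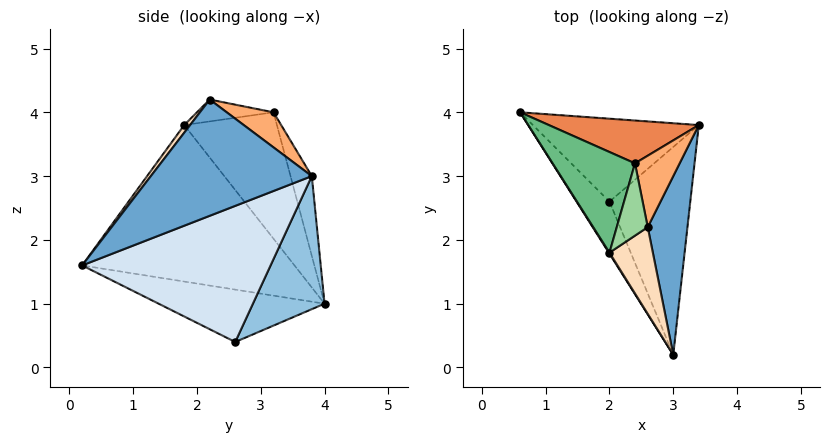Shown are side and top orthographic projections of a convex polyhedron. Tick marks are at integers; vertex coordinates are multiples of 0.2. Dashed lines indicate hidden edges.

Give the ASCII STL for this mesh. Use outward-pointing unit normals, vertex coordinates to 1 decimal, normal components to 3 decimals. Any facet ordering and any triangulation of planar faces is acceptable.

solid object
 facet normal 0.922 -0.225 0.315
  outer loop
   vertex 2.6 2.2 4.2
   vertex 3.0 0.2 1.6
   vertex 3.4 3.8 3.0
  endloop
 endfacet
 facet normal 0.451 0.693 -0.563
  outer loop
   vertex 2.0 2.6 0.4
   vertex 0.6 4.0 1.0
   vertex 3.4 3.8 3.0
  endloop
 endfacet
 facet normal -0.720 -0.526 -0.452
  outer loop
   vertex 2.0 2.6 0.4
   vertex 3.0 0.2 1.6
   vertex 0.6 4.0 1.0
  endloop
 endfacet
 facet normal 0.855 0.102 -0.508
  outer loop
   vertex 2.0 2.6 0.4
   vertex 3.4 3.8 3.0
   vertex 3.0 0.2 1.6
  endloop
 endfacet
 facet normal -0.190 0.914 0.358
  outer loop
   vertex 2.4 3.2 4.0
   vertex 3.4 3.8 3.0
   vertex 0.6 4.0 1.0
  endloop
 endfacet
 facet normal 0.595 0.270 0.757
  outer loop
   vertex 2.4 3.2 4.0
   vertex 2.6 2.2 4.2
   vertex 3.4 3.8 3.0
  endloop
 endfacet
 facet normal -0.846 -0.534 0.004
  outer loop
   vertex 2.0 1.8 3.8
   vertex 0.6 4.0 1.0
   vertex 3.0 0.2 1.6
  endloop
 endfacet
 facet normal 0.109 -0.780 0.617
  outer loop
   vertex 2.0 1.8 3.8
   vertex 3.0 0.2 1.6
   vertex 2.6 2.2 4.2
  endloop
 endfacet
 facet normal -0.827 0.159 0.539
  outer loop
   vertex 2.0 1.8 3.8
   vertex 2.4 3.2 4.0
   vertex 0.6 4.0 1.0
  endloop
 endfacet
 facet normal -0.576 0.048 0.816
  outer loop
   vertex 2.0 1.8 3.8
   vertex 2.6 2.2 4.2
   vertex 2.4 3.2 4.0
  endloop
 endfacet
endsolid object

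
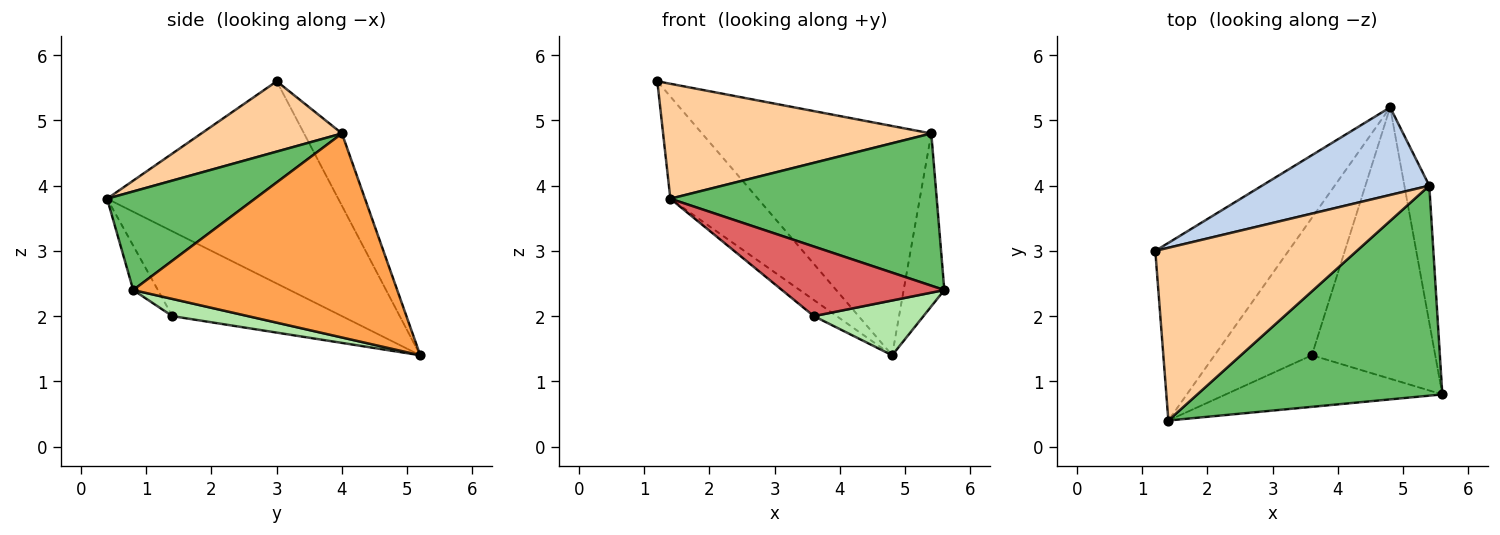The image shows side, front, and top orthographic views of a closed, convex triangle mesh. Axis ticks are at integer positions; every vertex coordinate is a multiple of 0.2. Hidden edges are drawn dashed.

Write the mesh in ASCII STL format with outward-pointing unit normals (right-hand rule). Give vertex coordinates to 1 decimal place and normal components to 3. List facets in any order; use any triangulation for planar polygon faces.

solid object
 facet normal -0.796 0.302 -0.524
  outer loop
   vertex 1.4 0.4 3.8
   vertex 1.2 3.0 5.6
   vertex 4.8 5.2 1.4
  endloop
 endfacet
 facet normal -0.153 0.923 0.353
  outer loop
   vertex 5.4 4.0 4.8
   vertex 4.8 5.2 1.4
   vertex 1.2 3.0 5.6
  endloop
 endfacet
 facet normal 0.981 0.151 -0.120
  outer loop
   vertex 5.4 4.0 4.8
   vertex 5.6 0.8 2.4
   vertex 4.8 5.2 1.4
  endloop
 endfacet
 facet normal 0.279 -0.532 0.799
  outer loop
   vertex 5.4 4.0 4.8
   vertex 1.2 3.0 5.6
   vertex 1.4 0.4 3.8
  endloop
 endfacet
 facet normal 0.310 -0.558 0.770
  outer loop
   vertex 5.4 4.0 4.8
   vertex 1.4 0.4 3.8
   vertex 5.6 0.8 2.4
  endloop
 endfacet
 facet normal 0.135 -0.196 -0.971
  outer loop
   vertex 3.6 1.4 2.0
   vertex 4.8 5.2 1.4
   vertex 5.6 0.8 2.4
  endloop
 endfacet
 facet normal -0.121 -0.798 -0.591
  outer loop
   vertex 3.6 1.4 2.0
   vertex 5.6 0.8 2.4
   vertex 1.4 0.4 3.8
  endloop
 endfacet
 facet normal -0.654 0.088 -0.751
  outer loop
   vertex 3.6 1.4 2.0
   vertex 1.4 0.4 3.8
   vertex 4.8 5.2 1.4
  endloop
 endfacet
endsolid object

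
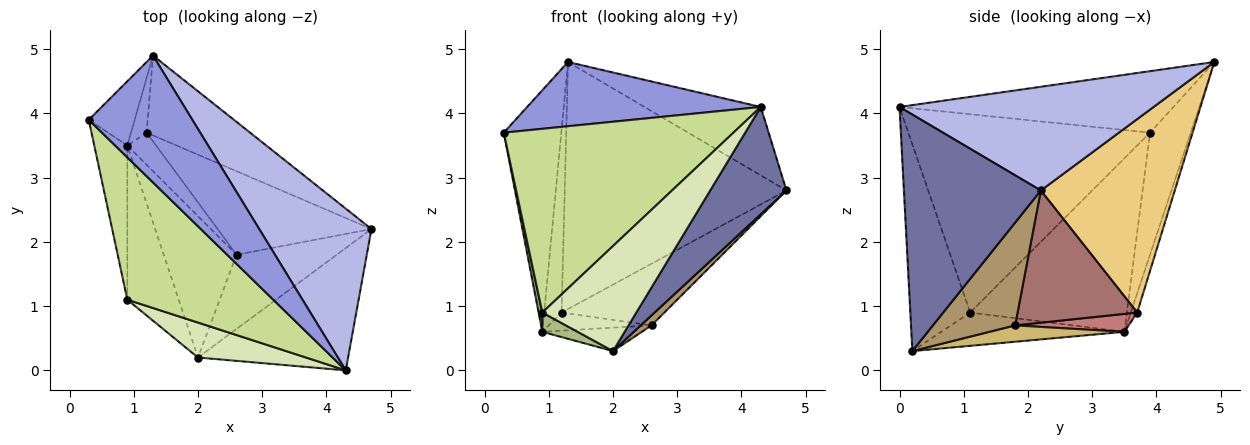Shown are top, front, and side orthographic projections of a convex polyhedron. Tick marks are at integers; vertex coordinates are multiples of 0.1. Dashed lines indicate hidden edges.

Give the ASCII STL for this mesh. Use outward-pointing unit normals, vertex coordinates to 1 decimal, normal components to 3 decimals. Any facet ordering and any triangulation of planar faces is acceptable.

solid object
 facet normal 0.764 -0.425 -0.485
  outer loop
   vertex 4.3 0.0 4.1
   vertex 2.0 0.2 0.3
   vertex 4.7 2.2 2.8
  endloop
 endfacet
 facet normal -0.564 0.798 -0.212
  outer loop
   vertex 1.3 4.9 4.8
   vertex 0.9 3.5 0.6
   vertex 0.3 3.9 3.7
  endloop
 endfacet
 facet normal -0.468 -0.399 0.788
  outer loop
   vertex 1.3 4.9 4.8
   vertex 0.3 3.9 3.7
   vertex 4.3 0.0 4.1
  endloop
 endfacet
 facet normal 0.648 0.297 0.701
  outer loop
   vertex 1.3 4.9 4.8
   vertex 4.3 0.0 4.1
   vertex 4.7 2.2 2.8
  endloop
 endfacet
 facet normal -0.982 -0.023 -0.187
  outer loop
   vertex 0.9 1.1 0.9
   vertex 0.3 3.9 3.7
   vertex 0.9 3.5 0.6
  endloop
 endfacet
 facet normal -0.541 -0.104 -0.835
  outer loop
   vertex 0.9 1.1 0.9
   vertex 0.9 3.5 0.6
   vertex 2.0 0.2 0.3
  endloop
 endfacet
 facet normal -0.640 -0.608 0.471
  outer loop
   vertex 0.9 1.1 0.9
   vertex 4.3 0.0 4.1
   vertex 0.3 3.9 3.7
  endloop
 endfacet
 facet normal -0.517 -0.812 0.270
  outer loop
   vertex 0.9 1.1 0.9
   vertex 2.0 0.2 0.3
   vertex 4.3 0.0 4.1
  endloop
 endfacet
 facet normal 0.713 -0.094 -0.695
  outer loop
   vertex 2.6 1.8 0.7
   vertex 4.7 2.2 2.8
   vertex 2.0 0.2 0.3
  endloop
 endfacet
 facet normal 0.216 0.160 -0.963
  outer loop
   vertex 2.6 1.8 0.7
   vertex 2.0 0.2 0.3
   vertex 0.9 3.5 0.6
  endloop
 endfacet
 facet normal 0.498 0.825 -0.267
  outer loop
   vertex 1.2 3.7 0.9
   vertex 1.3 4.9 4.8
   vertex 4.7 2.2 2.8
  endloop
 endfacet
 facet normal -0.333 0.904 -0.270
  outer loop
   vertex 1.2 3.7 0.9
   vertex 0.9 3.5 0.6
   vertex 1.3 4.9 4.8
  endloop
 endfacet
 facet normal 0.569 0.489 -0.662
  outer loop
   vertex 1.2 3.7 0.9
   vertex 4.7 2.2 2.8
   vertex 2.6 1.8 0.7
  endloop
 endfacet
 facet normal 0.477 0.432 -0.765
  outer loop
   vertex 1.2 3.7 0.9
   vertex 2.6 1.8 0.7
   vertex 0.9 3.5 0.6
  endloop
 endfacet
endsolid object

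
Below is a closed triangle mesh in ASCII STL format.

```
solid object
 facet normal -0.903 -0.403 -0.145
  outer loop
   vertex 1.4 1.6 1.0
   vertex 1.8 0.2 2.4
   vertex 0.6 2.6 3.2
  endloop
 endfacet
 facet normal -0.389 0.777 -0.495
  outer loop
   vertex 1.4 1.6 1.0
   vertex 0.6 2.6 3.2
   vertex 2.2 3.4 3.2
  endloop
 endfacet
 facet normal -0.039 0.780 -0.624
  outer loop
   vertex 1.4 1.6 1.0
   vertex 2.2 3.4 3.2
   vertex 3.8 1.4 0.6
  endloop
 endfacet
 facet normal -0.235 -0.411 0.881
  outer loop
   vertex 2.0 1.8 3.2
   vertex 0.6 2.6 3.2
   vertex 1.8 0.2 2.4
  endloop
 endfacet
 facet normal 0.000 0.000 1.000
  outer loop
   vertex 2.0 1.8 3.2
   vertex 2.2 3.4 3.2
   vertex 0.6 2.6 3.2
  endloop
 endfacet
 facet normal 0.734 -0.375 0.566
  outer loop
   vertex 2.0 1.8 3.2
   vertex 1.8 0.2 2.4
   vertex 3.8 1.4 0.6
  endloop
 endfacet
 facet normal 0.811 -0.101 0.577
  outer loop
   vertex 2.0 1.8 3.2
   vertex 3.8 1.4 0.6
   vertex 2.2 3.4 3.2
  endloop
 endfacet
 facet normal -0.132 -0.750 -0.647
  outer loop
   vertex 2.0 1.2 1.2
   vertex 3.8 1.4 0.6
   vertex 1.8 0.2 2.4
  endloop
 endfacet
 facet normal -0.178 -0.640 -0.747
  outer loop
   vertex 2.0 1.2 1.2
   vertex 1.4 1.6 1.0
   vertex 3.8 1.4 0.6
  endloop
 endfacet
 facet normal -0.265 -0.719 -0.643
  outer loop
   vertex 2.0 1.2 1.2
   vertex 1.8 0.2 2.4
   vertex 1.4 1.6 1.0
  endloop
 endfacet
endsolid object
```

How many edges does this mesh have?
15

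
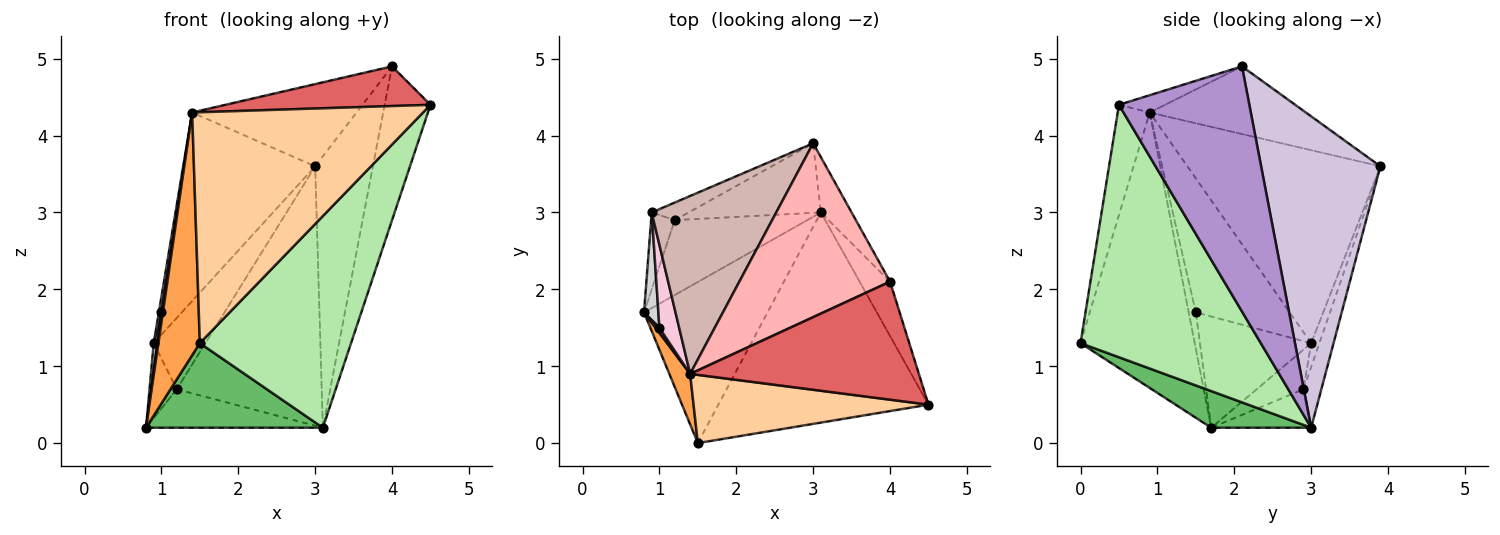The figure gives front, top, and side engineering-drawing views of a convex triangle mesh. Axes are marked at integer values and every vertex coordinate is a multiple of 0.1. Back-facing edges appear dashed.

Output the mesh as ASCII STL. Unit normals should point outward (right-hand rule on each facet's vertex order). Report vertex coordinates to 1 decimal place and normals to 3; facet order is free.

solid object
 facet normal -0.250 0.442 -0.861
  outer loop
   vertex 1.2 2.9 0.7
   vertex 3.1 3.0 0.2
   vertex 0.8 1.7 0.2
  endloop
 endfacet
 facet normal -0.118 0.959 -0.257
  outer loop
   vertex 1.2 2.9 0.7
   vertex 3.0 3.9 3.6
   vertex 3.1 3.0 0.2
  endloop
 endfacet
 facet normal -0.938 -0.340 0.071
  outer loop
   vertex 1.5 0.0 1.3
   vertex 1.4 0.9 4.3
   vertex 0.8 1.7 0.2
  endloop
 endfacet
 facet normal -0.132 -0.951 0.281
  outer loop
   vertex 1.5 0.0 1.3
   vertex 4.5 0.5 4.4
   vertex 1.4 0.9 4.3
  endloop
 endfacet
 facet normal 0.254 -0.450 -0.856
  outer loop
   vertex 1.5 0.0 1.3
   vertex 0.8 1.7 0.2
   vertex 3.1 3.0 0.2
  endloop
 endfacet
 facet normal 0.646 -0.542 -0.538
  outer loop
   vertex 1.5 0.0 1.3
   vertex 3.1 3.0 0.2
   vertex 4.5 0.5 4.4
  endloop
 endfacet
 facet normal -0.072 -0.318 0.945
  outer loop
   vertex 4.0 2.1 4.9
   vertex 1.4 0.9 4.3
   vertex 4.5 0.5 4.4
  endloop
 endfacet
 facet normal -0.376 0.396 0.838
  outer loop
   vertex 4.0 2.1 4.9
   vertex 3.0 3.9 3.6
   vertex 1.4 0.9 4.3
  endloop
 endfacet
 facet normal 0.937 0.329 -0.116
  outer loop
   vertex 4.0 2.1 4.9
   vertex 4.5 0.5 4.4
   vertex 3.1 3.0 0.2
  endloop
 endfacet
 facet normal 0.896 0.434 -0.089
  outer loop
   vertex 4.0 2.1 4.9
   vertex 3.1 3.0 0.2
   vertex 3.0 3.9 3.6
  endloop
 endfacet
 facet normal -0.973 -0.205 0.102
  outer loop
   vertex 1.0 1.5 1.7
   vertex 0.8 1.7 0.2
   vertex 1.4 0.9 4.3
  endloop
 endfacet
 facet normal -0.728 0.498 0.470
  outer loop
   vertex 0.9 3.0 1.3
   vertex 1.4 0.9 4.3
   vertex 3.0 3.9 3.6
  endloop
 endfacet
 facet normal -0.153 0.960 -0.236
  outer loop
   vertex 0.9 3.0 1.3
   vertex 3.0 3.9 3.6
   vertex 1.2 2.9 0.7
  endloop
 endfacet
 facet normal -0.989 -0.027 0.146
  outer loop
   vertex 0.9 3.0 1.3
   vertex 1.0 1.5 1.7
   vertex 1.4 0.9 4.3
  endloop
 endfacet
 facet normal -0.768 0.447 -0.459
  outer loop
   vertex 0.9 3.0 1.3
   vertex 1.2 2.9 0.7
   vertex 0.8 1.7 0.2
  endloop
 endfacet
 facet normal -0.991 -0.032 0.128
  outer loop
   vertex 0.9 3.0 1.3
   vertex 0.8 1.7 0.2
   vertex 1.0 1.5 1.7
  endloop
 endfacet
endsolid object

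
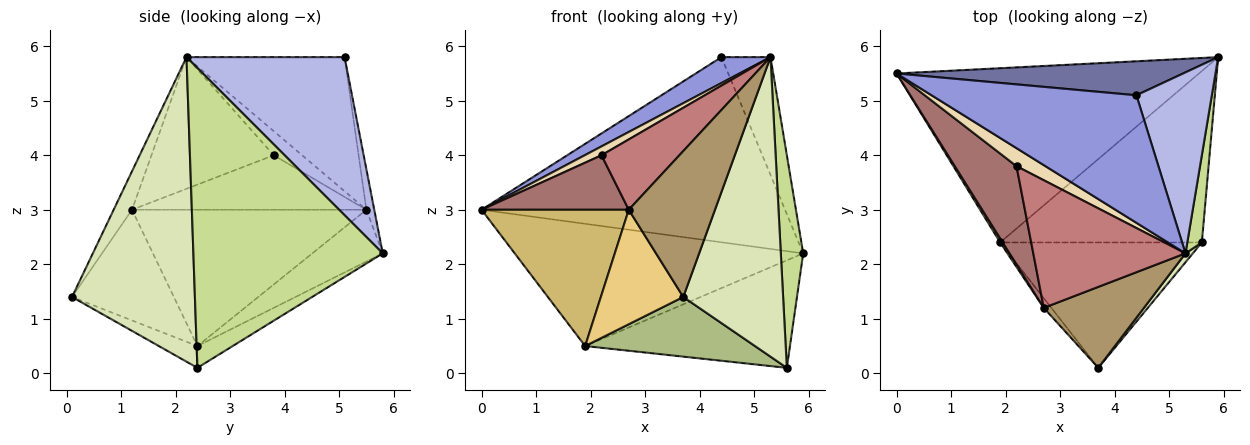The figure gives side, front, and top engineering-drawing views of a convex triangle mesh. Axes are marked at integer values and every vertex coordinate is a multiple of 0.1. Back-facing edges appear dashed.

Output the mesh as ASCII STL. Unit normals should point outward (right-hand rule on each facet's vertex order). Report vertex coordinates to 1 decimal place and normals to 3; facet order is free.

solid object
 facet normal -0.026 0.983 0.181
  outer loop
   vertex 4.4 5.1 5.8
   vertex 5.9 5.8 2.2
   vertex 0.0 5.5 3.0
  endloop
 endfacet
 facet normal -0.139 0.569 -0.811
  outer loop
   vertex 1.9 2.4 0.5
   vertex 0.0 5.5 3.0
   vertex 5.9 5.8 2.2
  endloop
 endfacet
 facet normal -0.540 -0.168 0.825
  outer loop
   vertex 5.3 2.2 5.8
   vertex 4.4 5.1 5.8
   vertex 0.0 5.5 3.0
  endloop
 endfacet
 facet normal 0.869 0.270 0.415
  outer loop
   vertex 5.3 2.2 5.8
   vertex 5.9 5.8 2.2
   vertex 4.4 5.1 5.8
  endloop
 endfacet
 facet normal -0.091 0.529 -0.844
  outer loop
   vertex 5.6 2.4 0.1
   vertex 1.9 2.4 0.5
   vertex 5.9 5.8 2.2
  endloop
 endfacet
 facet normal -0.097 -0.428 -0.899
  outer loop
   vertex 5.6 2.4 0.1
   vertex 3.7 0.1 1.4
   vertex 1.9 2.4 0.5
  endloop
 endfacet
 facet normal 0.992 -0.117 0.048
  outer loop
   vertex 5.6 2.4 0.1
   vertex 5.9 5.8 2.2
   vertex 5.3 2.2 5.8
  endloop
 endfacet
 facet normal 0.776 -0.630 0.019
  outer loop
   vertex 5.6 2.4 0.1
   vertex 5.3 2.2 5.8
   vertex 3.7 0.1 1.4
  endloop
 endfacet
 facet normal -0.183 -0.860 0.477
  outer loop
   vertex 2.7 1.2 3.0
   vertex 3.7 0.1 1.4
   vertex 5.3 2.2 5.8
  endloop
 endfacet
 facet normal -0.847 -0.532 0.016
  outer loop
   vertex 2.7 1.2 3.0
   vertex 0.0 5.5 3.0
   vertex 1.9 2.4 0.5
  endloop
 endfacet
 facet normal -0.776 -0.628 -0.053
  outer loop
   vertex 2.7 1.2 3.0
   vertex 1.9 2.4 0.5
   vertex 3.7 0.1 1.4
  endloop
 endfacet
 facet normal -0.599 -0.353 0.718
  outer loop
   vertex 2.2 3.8 4.0
   vertex 5.3 2.2 5.8
   vertex 0.0 5.5 3.0
  endloop
 endfacet
 facet normal -0.611 -0.384 0.692
  outer loop
   vertex 2.2 3.8 4.0
   vertex 0.0 5.5 3.0
   vertex 2.7 1.2 3.0
  endloop
 endfacet
 facet normal -0.604 -0.385 0.698
  outer loop
   vertex 2.2 3.8 4.0
   vertex 2.7 1.2 3.0
   vertex 5.3 2.2 5.8
  endloop
 endfacet
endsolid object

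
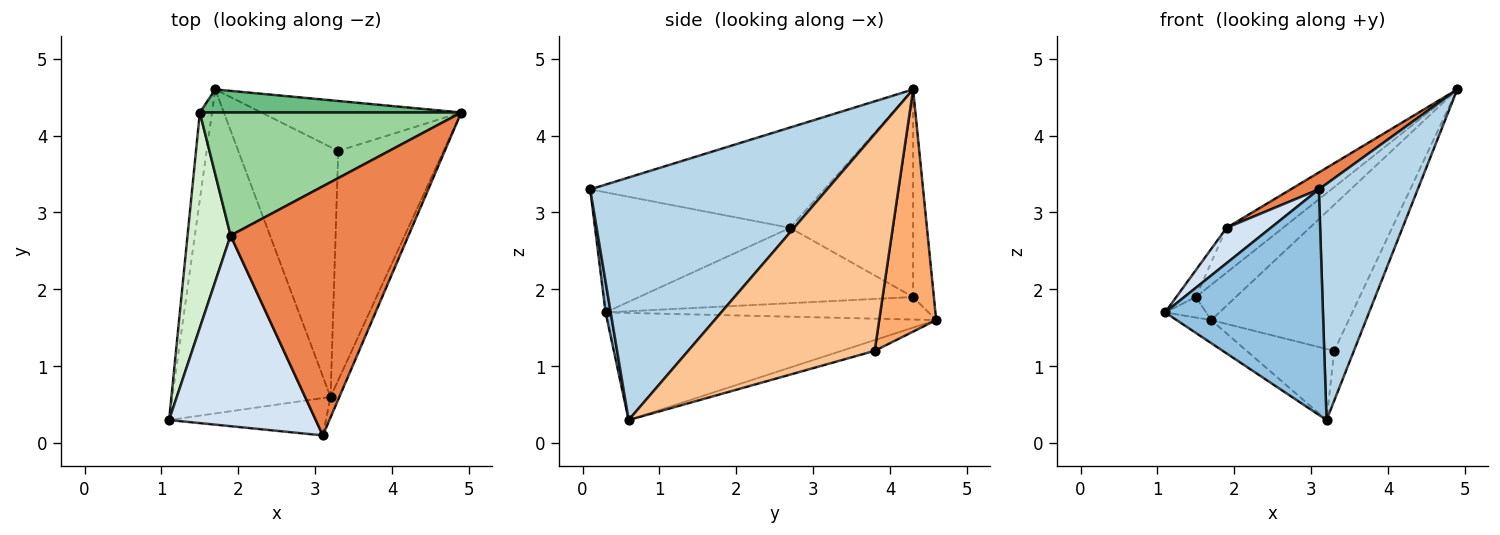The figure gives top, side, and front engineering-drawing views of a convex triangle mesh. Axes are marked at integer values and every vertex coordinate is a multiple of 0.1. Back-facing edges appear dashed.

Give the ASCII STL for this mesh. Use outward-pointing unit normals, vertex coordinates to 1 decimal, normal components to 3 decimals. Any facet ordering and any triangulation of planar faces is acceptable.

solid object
 facet normal -0.560 0.059 -0.827
  outer loop
   vertex 3.2 0.6 0.3
   vertex 1.1 0.3 1.7
   vertex 1.7 4.6 1.6
  endloop
 endfacet
 facet normal 0.032 -0.986 -0.163
  outer loop
   vertex 3.1 0.1 3.3
   vertex 1.1 0.3 1.7
   vertex 3.2 0.6 0.3
  endloop
 endfacet
 facet normal 0.922 -0.385 -0.033
  outer loop
   vertex 3.1 0.1 3.3
   vertex 3.2 0.6 0.3
   vertex 4.9 4.3 4.6
  endloop
 endfacet
 facet normal -0.627 -0.142 0.766
  outer loop
   vertex 1.9 2.7 2.8
   vertex 1.1 0.3 1.7
   vertex 3.1 0.1 3.3
  endloop
 endfacet
 facet normal -0.490 -0.059 0.870
  outer loop
   vertex 1.9 2.7 2.8
   vertex 3.1 0.1 3.3
   vertex 4.9 4.3 4.6
  endloop
 endfacet
 facet normal 0.365 0.881 -0.301
  outer loop
   vertex 3.3 3.8 1.2
   vertex 1.7 4.6 1.6
   vertex 4.9 4.3 4.6
  endloop
 endfacet
 facet normal 0.895 0.094 -0.435
  outer loop
   vertex 3.3 3.8 1.2
   vertex 4.9 4.3 4.6
   vertex 3.2 0.6 0.3
  endloop
 endfacet
 facet normal -0.103 0.272 -0.957
  outer loop
   vertex 3.3 3.8 1.2
   vertex 3.2 0.6 0.3
   vertex 1.7 4.6 1.6
  endloop
 endfacet
 facet normal -0.399 0.768 0.502
  outer loop
   vertex 1.5 4.3 1.9
   vertex 4.9 4.3 4.6
   vertex 1.7 4.6 1.6
  endloop
 endfacet
 facet normal -0.598 0.274 0.753
  outer loop
   vertex 1.5 4.3 1.9
   vertex 1.9 2.7 2.8
   vertex 4.9 4.3 4.6
  endloop
 endfacet
 facet normal -0.875 0.111 -0.472
  outer loop
   vertex 1.5 4.3 1.9
   vertex 1.7 4.6 1.6
   vertex 1.1 0.3 1.7
  endloop
 endfacet
 facet normal -0.867 0.062 0.495
  outer loop
   vertex 1.5 4.3 1.9
   vertex 1.1 0.3 1.7
   vertex 1.9 2.7 2.8
  endloop
 endfacet
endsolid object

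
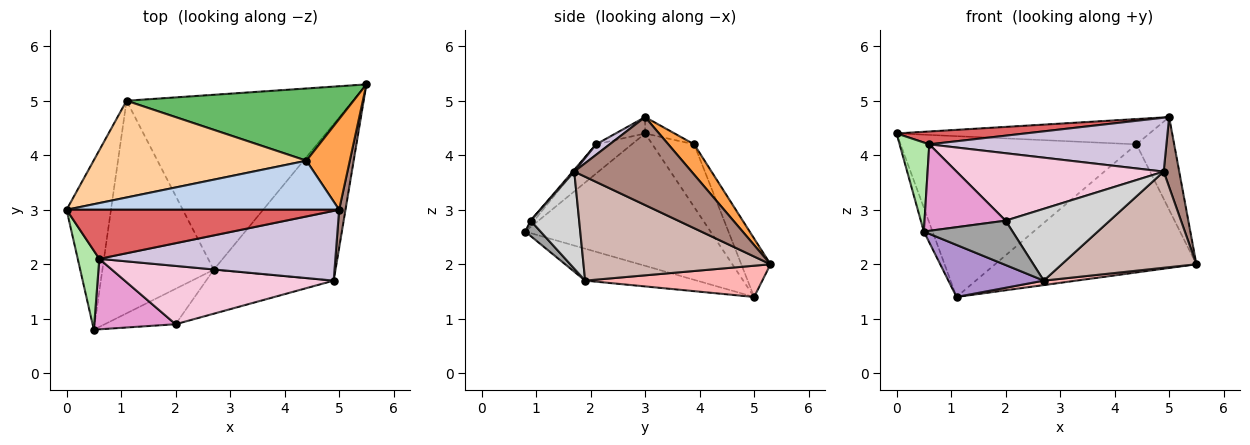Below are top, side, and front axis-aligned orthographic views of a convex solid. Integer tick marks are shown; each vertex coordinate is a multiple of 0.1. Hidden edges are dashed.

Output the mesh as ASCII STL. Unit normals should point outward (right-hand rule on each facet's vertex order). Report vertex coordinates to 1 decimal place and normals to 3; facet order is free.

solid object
 facet normal -0.947 0.045 -0.318
  outer loop
   vertex 1.1 5.0 1.4
   vertex 0.5 0.8 2.6
   vertex 0.0 3.0 4.4
  endloop
 endfacet
 facet normal -0.053 0.458 0.888
  outer loop
   vertex 4.4 3.9 4.2
   vertex 0.0 3.0 4.4
   vertex 5.0 3.0 4.7
  endloop
 endfacet
 facet normal 0.439 0.642 0.628
  outer loop
   vertex 4.4 3.9 4.2
   vertex 5.0 3.0 4.7
   vertex 5.5 5.3 2.0
  endloop
 endfacet
 facet normal -0.150 0.847 0.510
  outer loop
   vertex 4.4 3.9 4.2
   vertex 1.1 5.0 1.4
   vertex 0.0 3.0 4.4
  endloop
 endfacet
 facet normal -0.125 0.864 0.487
  outer loop
   vertex 4.4 3.9 4.2
   vertex 5.5 5.3 2.0
   vertex 1.1 5.0 1.4
  endloop
 endfacet
 facet normal -0.669 -0.556 0.493
  outer loop
   vertex 0.6 2.1 4.2
   vertex 0.0 3.0 4.4
   vertex 0.5 0.8 2.6
  endloop
 endfacet
 facet normal -0.058 -0.253 0.966
  outer loop
   vertex 0.6 2.1 4.2
   vertex 5.0 3.0 4.7
   vertex 0.0 3.0 4.4
  endloop
 endfacet
 facet normal 0.137 -0.025 -0.990
  outer loop
   vertex 2.7 1.9 1.7
   vertex 1.1 5.0 1.4
   vertex 5.5 5.3 2.0
  endloop
 endfacet
 facet normal -0.268 -0.229 -0.936
  outer loop
   vertex 2.7 1.9 1.7
   vertex 0.5 0.8 2.6
   vertex 1.1 5.0 1.4
  endloop
 endfacet
 facet normal 0.035 -0.611 0.791
  outer loop
   vertex 4.9 1.7 3.7
   vertex 5.0 3.0 4.7
   vertex 0.6 2.1 4.2
  endloop
 endfacet
 facet normal 0.989 -0.131 0.071
  outer loop
   vertex 4.9 1.7 3.7
   vertex 5.5 5.3 2.0
   vertex 5.0 3.0 4.7
  endloop
 endfacet
 facet normal 0.588 -0.423 -0.689
  outer loop
   vertex 4.9 1.7 3.7
   vertex 2.7 1.9 1.7
   vertex 5.5 5.3 2.0
  endloop
 endfacet
 facet normal -0.033 -0.775 0.631
  outer loop
   vertex 2.0 0.9 2.8
   vertex 0.6 2.1 4.2
   vertex 0.5 0.8 2.6
  endloop
 endfacet
 facet normal 0.006 -0.756 0.654
  outer loop
   vertex 2.0 0.9 2.8
   vertex 4.9 1.7 3.7
   vertex 0.6 2.1 4.2
  endloop
 endfacet
 facet normal 0.134 -0.774 -0.619
  outer loop
   vertex 2.0 0.9 2.8
   vertex 0.5 0.8 2.6
   vertex 2.7 1.9 1.7
  endloop
 endfacet
 facet normal 0.369 -0.792 -0.485
  outer loop
   vertex 2.0 0.9 2.8
   vertex 2.7 1.9 1.7
   vertex 4.9 1.7 3.7
  endloop
 endfacet
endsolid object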